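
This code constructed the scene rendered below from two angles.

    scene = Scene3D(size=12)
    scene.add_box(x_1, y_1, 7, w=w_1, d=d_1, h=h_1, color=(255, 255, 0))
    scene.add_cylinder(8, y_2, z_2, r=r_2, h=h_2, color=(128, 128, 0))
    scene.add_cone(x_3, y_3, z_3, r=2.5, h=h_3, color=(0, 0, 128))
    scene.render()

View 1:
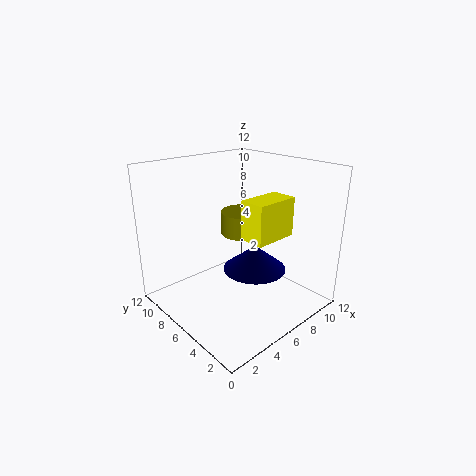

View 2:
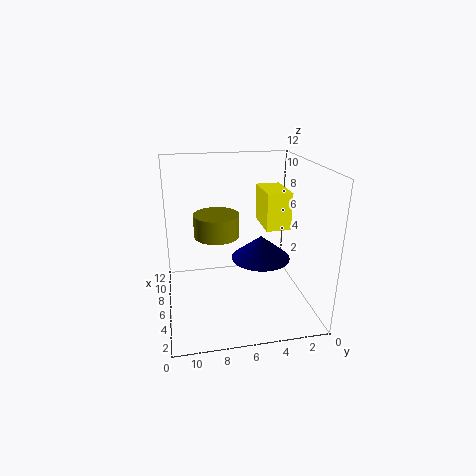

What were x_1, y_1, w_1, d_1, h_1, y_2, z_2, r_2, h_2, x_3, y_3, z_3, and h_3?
x_1 = 4.5
y_1 = 2
w_1 = 3.5
d_1 = 2
h_1 = 3
y_2 = 7.5
z_2 = 5.5
r_2 = 2
h_2 = 2
x_3 = 6
y_3 = 4
z_3 = 4
h_3 = 2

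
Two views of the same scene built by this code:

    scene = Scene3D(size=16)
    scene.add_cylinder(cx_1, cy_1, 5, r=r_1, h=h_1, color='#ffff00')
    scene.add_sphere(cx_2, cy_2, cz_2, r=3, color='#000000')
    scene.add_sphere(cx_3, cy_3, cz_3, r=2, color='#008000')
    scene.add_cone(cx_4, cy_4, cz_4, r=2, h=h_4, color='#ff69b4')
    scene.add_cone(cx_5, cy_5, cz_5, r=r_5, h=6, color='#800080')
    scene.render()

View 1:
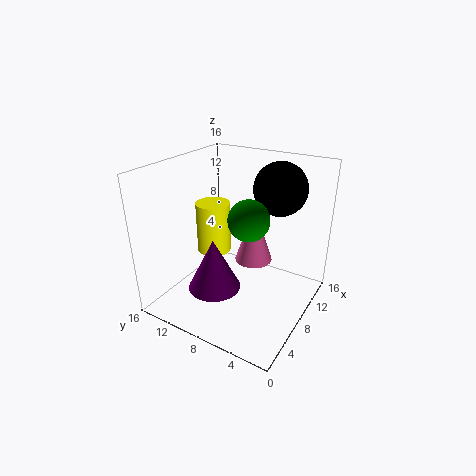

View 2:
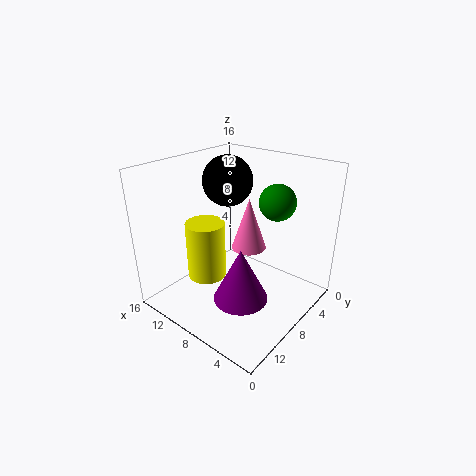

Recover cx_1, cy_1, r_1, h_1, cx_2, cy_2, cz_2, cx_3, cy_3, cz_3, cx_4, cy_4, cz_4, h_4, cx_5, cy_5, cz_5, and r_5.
cx_1 = 9, cy_1 = 12, r_1 = 2, h_1 = 6, cx_2 = 12, cy_2 = 5, cz_2 = 13, cx_3 = 5, cy_3 = 5, cz_3 = 12, cx_4 = 8, cy_4 = 6, cz_4 = 6, h_4 = 6, cx_5 = 6, cy_5 = 10, cz_5 = 2, r_5 = 3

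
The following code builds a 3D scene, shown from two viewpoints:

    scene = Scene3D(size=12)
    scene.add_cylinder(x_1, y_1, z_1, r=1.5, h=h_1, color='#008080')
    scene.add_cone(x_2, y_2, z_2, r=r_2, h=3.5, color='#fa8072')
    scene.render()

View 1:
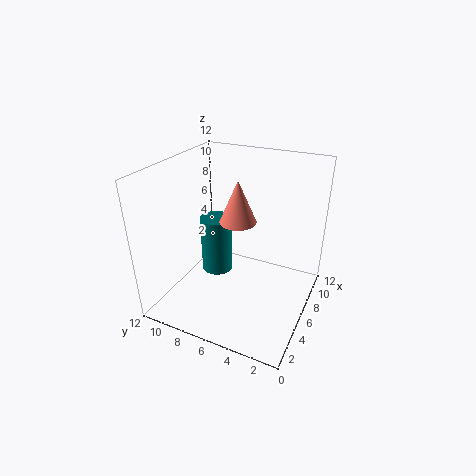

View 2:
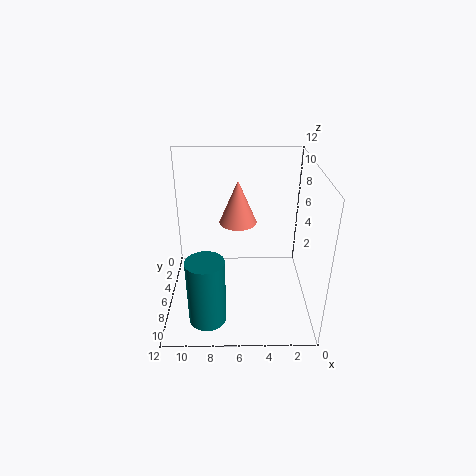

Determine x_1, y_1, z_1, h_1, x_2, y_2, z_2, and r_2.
x_1 = 8.5
y_1 = 9.5
z_1 = 0.5
h_1 = 5.5
x_2 = 6
y_2 = 6
z_2 = 7.5
r_2 = 1.5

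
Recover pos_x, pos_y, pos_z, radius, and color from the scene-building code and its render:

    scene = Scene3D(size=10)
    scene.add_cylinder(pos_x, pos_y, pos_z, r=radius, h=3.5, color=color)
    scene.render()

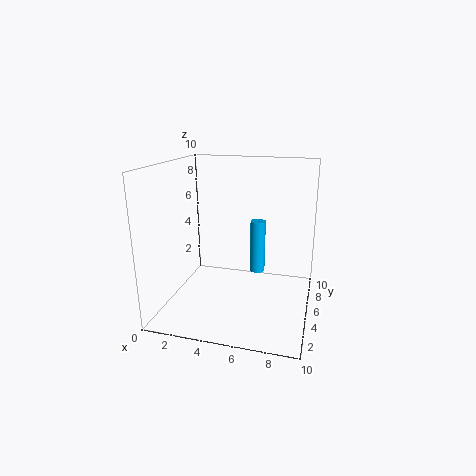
pos_x = 6.5
pos_y = 4.5
pos_z = 3
radius = 0.5
color = 'deepskyblue'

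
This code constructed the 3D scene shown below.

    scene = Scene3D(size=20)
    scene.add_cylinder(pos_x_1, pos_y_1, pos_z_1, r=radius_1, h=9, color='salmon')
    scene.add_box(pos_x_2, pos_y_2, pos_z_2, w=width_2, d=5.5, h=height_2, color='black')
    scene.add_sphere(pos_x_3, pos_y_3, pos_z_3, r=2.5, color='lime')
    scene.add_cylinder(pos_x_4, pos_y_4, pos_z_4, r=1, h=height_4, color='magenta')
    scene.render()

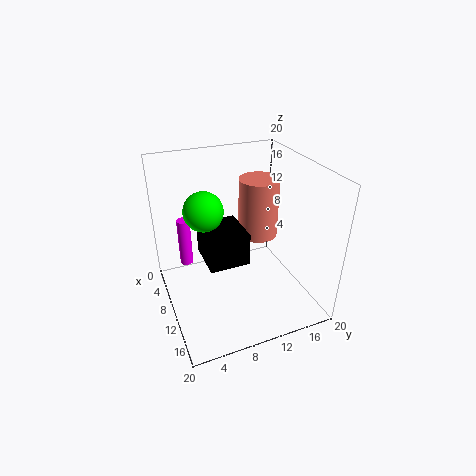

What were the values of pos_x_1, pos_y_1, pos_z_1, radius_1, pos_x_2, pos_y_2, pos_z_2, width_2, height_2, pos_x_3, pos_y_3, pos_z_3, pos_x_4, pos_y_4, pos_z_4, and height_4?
pos_x_1 = 6, pos_y_1 = 15, pos_z_1 = 7.5, radius_1 = 3, pos_x_2 = 7, pos_y_2 = 5, pos_z_2 = 7.5, width_2 = 6, height_2 = 4.5, pos_x_3 = 11, pos_y_3 = 5, pos_z_3 = 15.5, pos_x_4 = 3, pos_y_4 = 4, pos_z_4 = 3, height_4 = 7.5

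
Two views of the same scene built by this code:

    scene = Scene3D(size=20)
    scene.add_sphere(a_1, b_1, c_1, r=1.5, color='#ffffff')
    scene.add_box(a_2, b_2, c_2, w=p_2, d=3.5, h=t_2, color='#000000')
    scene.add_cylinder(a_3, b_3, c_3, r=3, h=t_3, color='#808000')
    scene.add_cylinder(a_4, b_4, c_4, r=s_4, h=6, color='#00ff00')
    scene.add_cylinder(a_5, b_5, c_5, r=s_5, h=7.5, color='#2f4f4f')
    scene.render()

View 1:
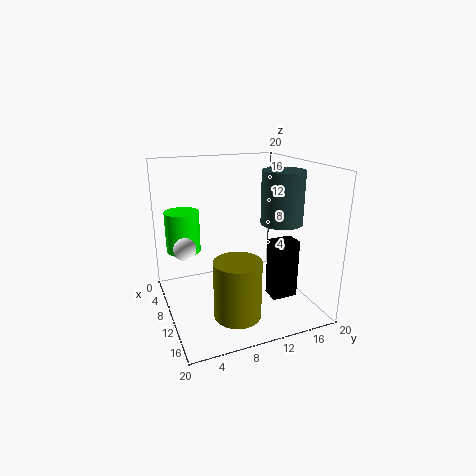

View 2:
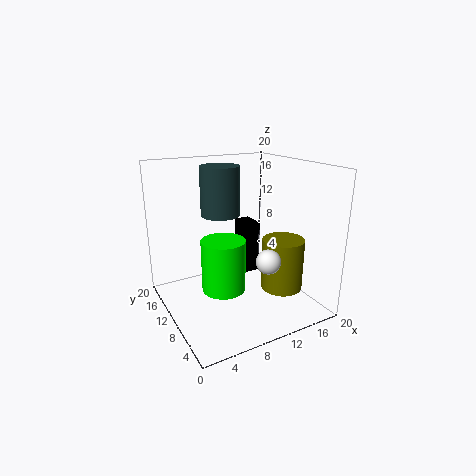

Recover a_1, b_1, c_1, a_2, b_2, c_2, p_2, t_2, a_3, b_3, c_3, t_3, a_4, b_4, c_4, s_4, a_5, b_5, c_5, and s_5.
a_1 = 10, b_1 = 2.5, c_1 = 9.5, a_2 = 13, b_2 = 13, c_2 = 2.5, p_2 = 2.5, t_2 = 8, a_3 = 16, b_3 = 7.5, c_3 = 2, t_3 = 7.5, a_4 = 4.5, b_4 = 3.5, c_4 = 7, s_4 = 2.5, a_5 = 10.5, b_5 = 16.5, c_5 = 11.5, s_5 = 3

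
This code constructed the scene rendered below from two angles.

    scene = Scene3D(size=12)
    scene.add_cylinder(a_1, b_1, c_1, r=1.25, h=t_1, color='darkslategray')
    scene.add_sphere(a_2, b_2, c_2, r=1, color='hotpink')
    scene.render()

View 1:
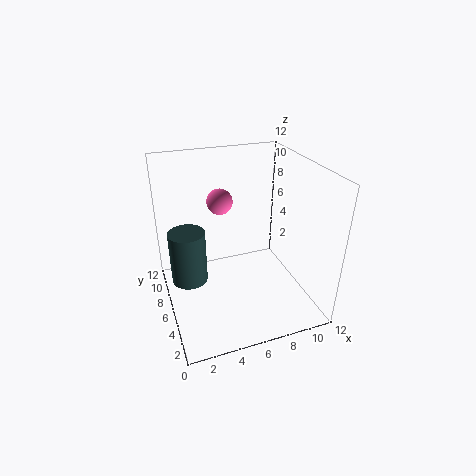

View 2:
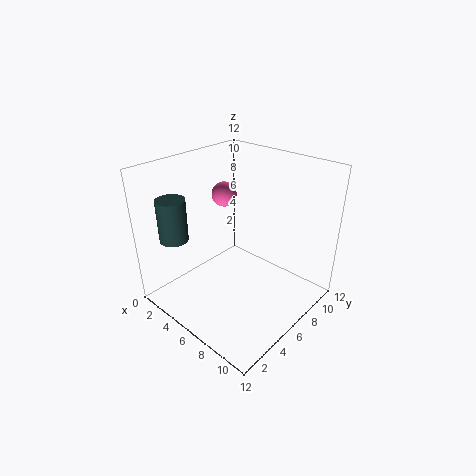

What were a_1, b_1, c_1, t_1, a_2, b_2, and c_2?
a_1 = 1.25
b_1 = 3
c_1 = 5.25
t_1 = 3.75
a_2 = 4.5
b_2 = 6
c_2 = 9.5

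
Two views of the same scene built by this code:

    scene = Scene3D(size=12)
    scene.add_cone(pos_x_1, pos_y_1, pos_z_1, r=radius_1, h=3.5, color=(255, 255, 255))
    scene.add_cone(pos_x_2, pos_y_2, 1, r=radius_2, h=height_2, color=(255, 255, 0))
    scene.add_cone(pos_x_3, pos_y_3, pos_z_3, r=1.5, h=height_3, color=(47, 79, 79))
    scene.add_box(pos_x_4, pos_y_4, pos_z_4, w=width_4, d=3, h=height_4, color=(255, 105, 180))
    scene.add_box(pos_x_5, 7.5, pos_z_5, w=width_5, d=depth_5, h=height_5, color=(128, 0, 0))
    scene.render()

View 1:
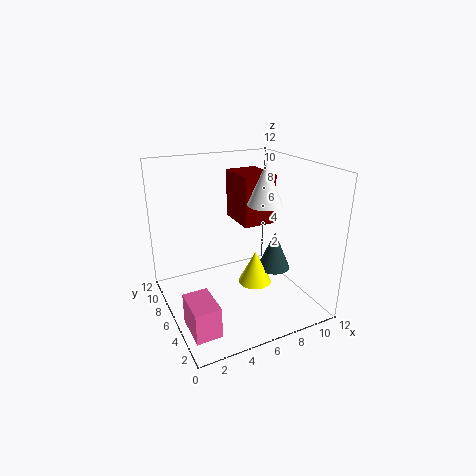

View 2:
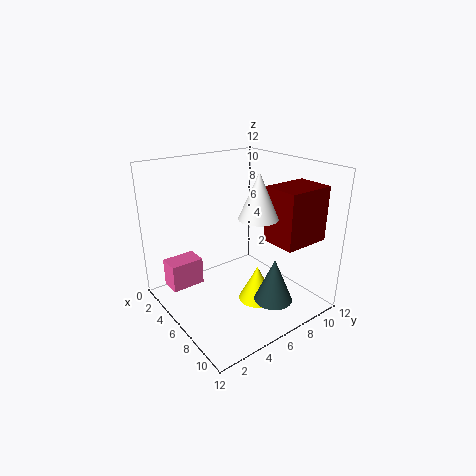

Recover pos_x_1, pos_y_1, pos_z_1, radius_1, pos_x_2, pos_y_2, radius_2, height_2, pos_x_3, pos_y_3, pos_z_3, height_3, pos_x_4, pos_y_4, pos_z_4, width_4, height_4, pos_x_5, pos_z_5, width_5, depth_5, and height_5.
pos_x_1 = 8.5, pos_y_1 = 6, pos_z_1 = 8.5, radius_1 = 1.5, pos_x_2 = 8, pos_y_2 = 6.5, radius_2 = 1.5, height_2 = 3, pos_x_3 = 10, pos_y_3 = 6.5, pos_z_3 = 2, height_3 = 3.5, pos_x_4 = 0.5, pos_y_4 = 1.5, pos_z_4 = 0.5, width_4 = 2, height_4 = 2.5, pos_x_5 = 7.5, pos_z_5 = 6, width_5 = 3, depth_5 = 4, height_5 = 4.5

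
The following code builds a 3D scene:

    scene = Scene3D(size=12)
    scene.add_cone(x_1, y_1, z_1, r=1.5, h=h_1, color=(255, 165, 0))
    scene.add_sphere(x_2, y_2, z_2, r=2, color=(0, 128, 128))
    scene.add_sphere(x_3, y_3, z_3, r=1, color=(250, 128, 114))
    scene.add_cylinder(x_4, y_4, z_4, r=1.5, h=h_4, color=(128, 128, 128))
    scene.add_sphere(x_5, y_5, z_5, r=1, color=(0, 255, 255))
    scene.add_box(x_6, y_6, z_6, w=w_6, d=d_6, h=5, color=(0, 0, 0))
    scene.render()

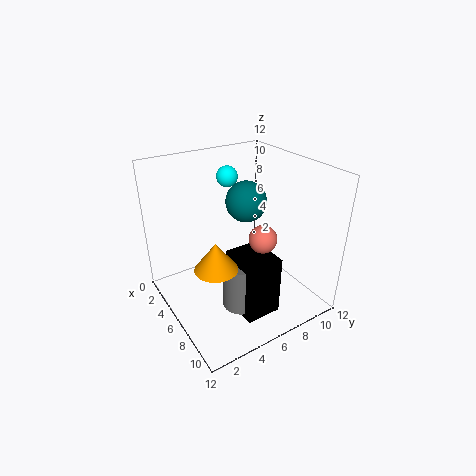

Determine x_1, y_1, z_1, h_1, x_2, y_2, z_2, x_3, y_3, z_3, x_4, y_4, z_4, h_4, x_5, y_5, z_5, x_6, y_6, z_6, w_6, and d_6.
x_1 = 9.5
y_1 = 2
z_1 = 6.5
h_1 = 2
x_2 = 2
y_2 = 9.5
z_2 = 7
x_3 = 10
y_3 = 5.5
z_3 = 8
x_4 = 8
y_4 = 5
z_4 = 1
h_4 = 4
x_5 = 1
y_5 = 8
z_5 = 9.5
x_6 = 6.5
y_6 = 4.5
z_6 = 0.5
w_6 = 3.5
d_6 = 3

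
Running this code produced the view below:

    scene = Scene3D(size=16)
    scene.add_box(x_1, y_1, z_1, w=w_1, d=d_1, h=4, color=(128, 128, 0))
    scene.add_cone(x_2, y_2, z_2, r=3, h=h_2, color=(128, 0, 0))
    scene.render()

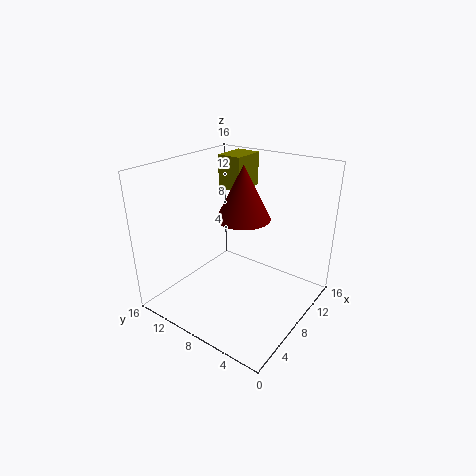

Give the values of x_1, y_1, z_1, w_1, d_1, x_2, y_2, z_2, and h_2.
x_1 = 11, y_1 = 10, z_1 = 12, w_1 = 4, d_1 = 3, x_2 = 9, y_2 = 8, z_2 = 10, h_2 = 6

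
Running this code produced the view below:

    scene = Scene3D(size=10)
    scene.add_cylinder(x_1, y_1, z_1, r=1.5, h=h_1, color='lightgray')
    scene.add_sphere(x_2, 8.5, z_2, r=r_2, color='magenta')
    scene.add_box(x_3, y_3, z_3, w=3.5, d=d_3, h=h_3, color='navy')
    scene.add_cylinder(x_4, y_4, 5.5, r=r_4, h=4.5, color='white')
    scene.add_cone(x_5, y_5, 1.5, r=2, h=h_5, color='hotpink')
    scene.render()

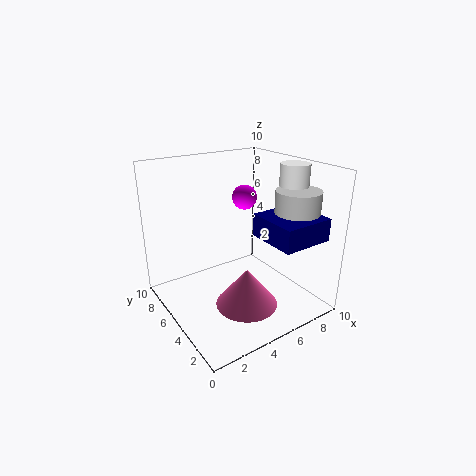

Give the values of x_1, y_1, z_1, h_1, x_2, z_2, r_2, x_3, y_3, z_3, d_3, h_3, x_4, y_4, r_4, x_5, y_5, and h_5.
x_1 = 8; y_1 = 2.5; z_1 = 6.5; h_1 = 2; x_2 = 8; z_2 = 6.5; r_2 = 1; x_3 = 5.5; y_3 = 0.5; z_3 = 5.5; d_3 = 3.5; h_3 = 1.5; x_4 = 8.5; y_4 = 3.5; r_4 = 1; x_5 = 4; y_5 = 2.5; h_5 = 2.5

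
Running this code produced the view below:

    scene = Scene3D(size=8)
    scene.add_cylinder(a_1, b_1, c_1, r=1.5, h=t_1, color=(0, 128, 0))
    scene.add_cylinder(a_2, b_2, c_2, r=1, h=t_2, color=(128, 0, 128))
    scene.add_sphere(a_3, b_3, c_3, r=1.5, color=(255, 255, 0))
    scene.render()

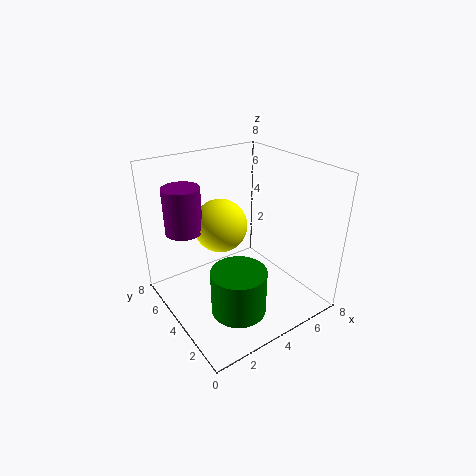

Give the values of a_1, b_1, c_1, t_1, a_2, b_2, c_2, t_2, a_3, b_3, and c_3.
a_1 = 3
b_1 = 2.5
c_1 = 0.5
t_1 = 2.5
a_2 = 1.5
b_2 = 5.5
c_2 = 4.5
t_2 = 2.5
a_3 = 3.5
b_3 = 5
c_3 = 4.5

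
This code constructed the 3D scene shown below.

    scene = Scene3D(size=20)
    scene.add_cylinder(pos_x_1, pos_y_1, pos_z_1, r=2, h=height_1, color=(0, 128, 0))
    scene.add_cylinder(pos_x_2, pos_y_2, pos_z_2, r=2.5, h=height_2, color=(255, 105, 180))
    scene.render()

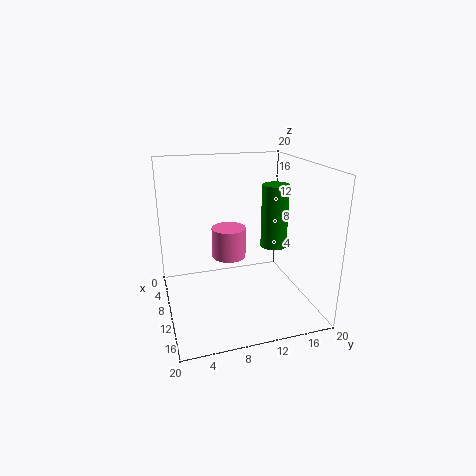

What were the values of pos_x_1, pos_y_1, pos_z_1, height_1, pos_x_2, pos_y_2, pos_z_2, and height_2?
pos_x_1 = 7.5; pos_y_1 = 16.5; pos_z_1 = 7; height_1 = 9.5; pos_x_2 = 7; pos_y_2 = 9.5; pos_z_2 = 6; height_2 = 4.5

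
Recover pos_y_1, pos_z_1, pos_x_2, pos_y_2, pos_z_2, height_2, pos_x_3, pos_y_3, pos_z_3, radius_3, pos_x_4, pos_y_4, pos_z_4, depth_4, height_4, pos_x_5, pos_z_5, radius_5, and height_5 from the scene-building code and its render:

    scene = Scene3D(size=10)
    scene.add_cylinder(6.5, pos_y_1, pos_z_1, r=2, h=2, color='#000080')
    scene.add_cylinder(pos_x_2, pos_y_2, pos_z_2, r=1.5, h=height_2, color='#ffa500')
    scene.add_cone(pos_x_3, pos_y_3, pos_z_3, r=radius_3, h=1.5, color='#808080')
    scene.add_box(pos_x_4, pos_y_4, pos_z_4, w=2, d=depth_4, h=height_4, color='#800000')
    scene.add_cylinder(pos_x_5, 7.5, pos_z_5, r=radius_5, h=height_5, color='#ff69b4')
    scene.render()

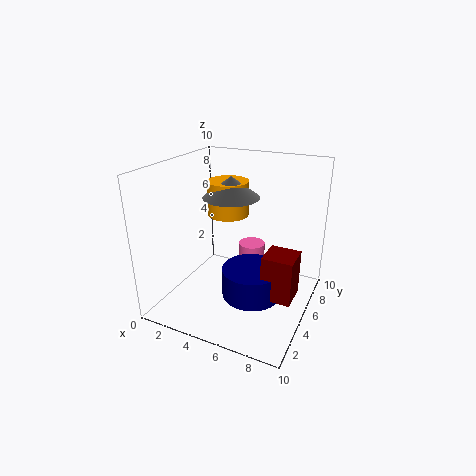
pos_y_1 = 4
pos_z_1 = 1.5
pos_x_2 = 3.5
pos_y_2 = 6.5
pos_z_2 = 6
height_2 = 2.5
pos_x_3 = 4
pos_y_3 = 6
pos_z_3 = 7.5
radius_3 = 2
pos_x_4 = 7.5
pos_y_4 = 3
pos_z_4 = 2
depth_4 = 2
height_4 = 3
pos_x_5 = 5
pos_z_5 = 1
radius_5 = 1
height_5 = 2.5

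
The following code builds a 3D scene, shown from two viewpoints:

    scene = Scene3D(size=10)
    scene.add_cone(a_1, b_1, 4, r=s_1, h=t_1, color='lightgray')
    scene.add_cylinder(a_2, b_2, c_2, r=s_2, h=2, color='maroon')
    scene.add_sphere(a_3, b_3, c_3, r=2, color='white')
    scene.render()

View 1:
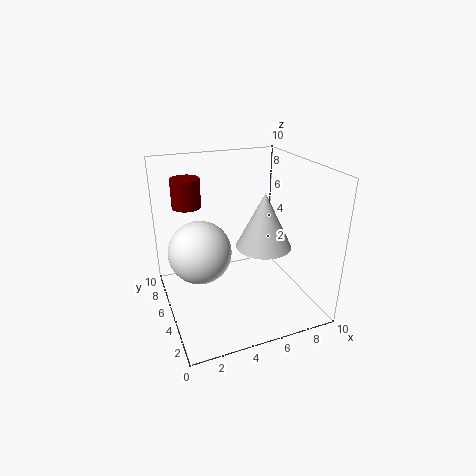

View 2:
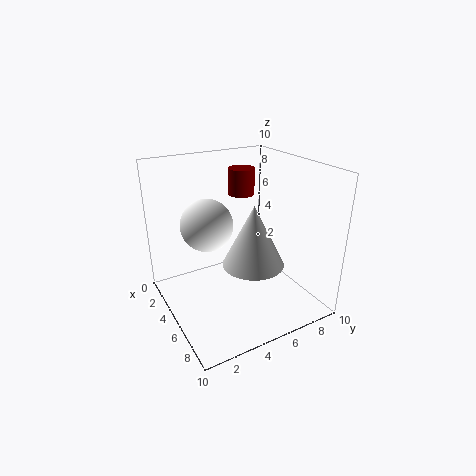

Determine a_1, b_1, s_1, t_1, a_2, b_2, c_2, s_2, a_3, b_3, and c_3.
a_1 = 7
b_1 = 5
s_1 = 2
t_1 = 4
a_2 = 2
b_2 = 7
c_2 = 7
s_2 = 1
a_3 = 2
b_3 = 4
c_3 = 5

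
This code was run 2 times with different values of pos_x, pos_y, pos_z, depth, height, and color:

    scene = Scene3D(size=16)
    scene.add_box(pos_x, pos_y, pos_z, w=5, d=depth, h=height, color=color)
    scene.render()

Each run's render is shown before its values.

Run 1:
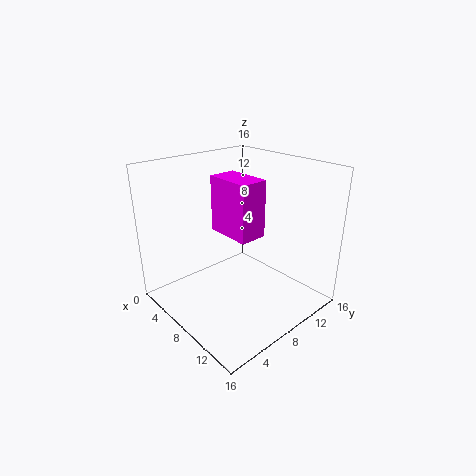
pos_x = 6
pos_y = 6
pos_z = 9
depth = 3
height = 6
color = 'magenta'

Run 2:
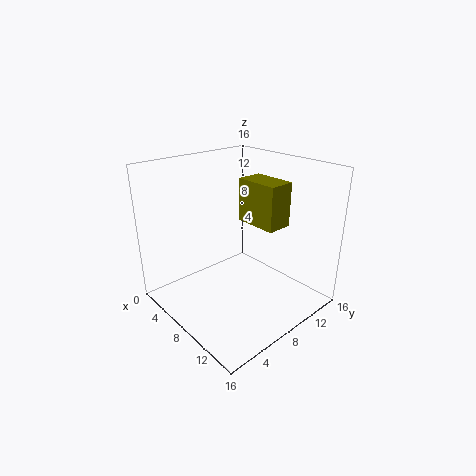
pos_x = 6
pos_y = 10
pos_z = 9
depth = 3
height = 5
color = 'olive'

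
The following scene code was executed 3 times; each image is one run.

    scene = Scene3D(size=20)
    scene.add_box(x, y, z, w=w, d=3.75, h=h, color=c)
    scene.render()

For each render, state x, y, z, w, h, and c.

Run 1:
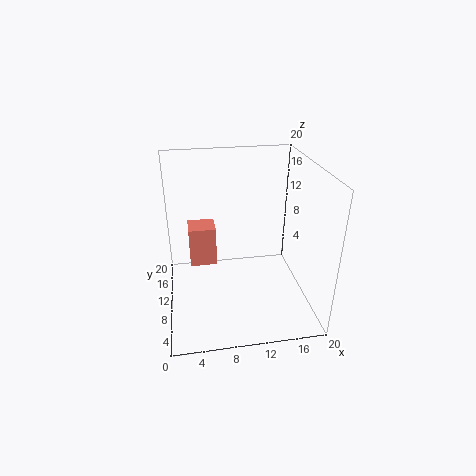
x = 3.25
y = 13
z = 4
w = 4
h = 6
c = 'salmon'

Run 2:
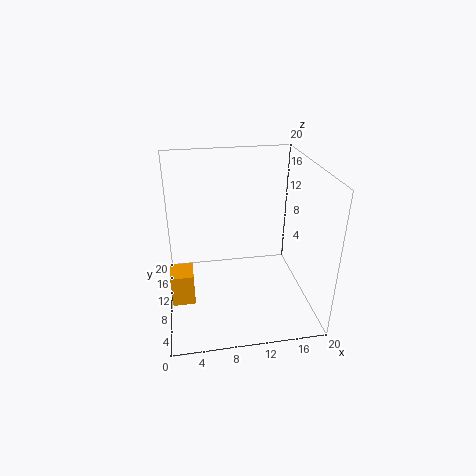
x = 0.25
y = 8.75
z = 0.25
w = 3.25
h = 4.75
c = 'orange'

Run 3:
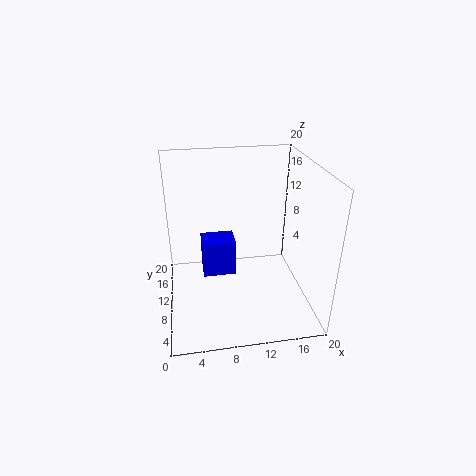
x = 5
y = 10
z = 4
w = 4.75
h = 5.25
c = 'blue'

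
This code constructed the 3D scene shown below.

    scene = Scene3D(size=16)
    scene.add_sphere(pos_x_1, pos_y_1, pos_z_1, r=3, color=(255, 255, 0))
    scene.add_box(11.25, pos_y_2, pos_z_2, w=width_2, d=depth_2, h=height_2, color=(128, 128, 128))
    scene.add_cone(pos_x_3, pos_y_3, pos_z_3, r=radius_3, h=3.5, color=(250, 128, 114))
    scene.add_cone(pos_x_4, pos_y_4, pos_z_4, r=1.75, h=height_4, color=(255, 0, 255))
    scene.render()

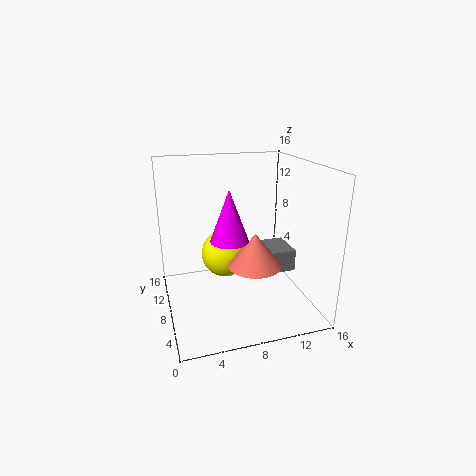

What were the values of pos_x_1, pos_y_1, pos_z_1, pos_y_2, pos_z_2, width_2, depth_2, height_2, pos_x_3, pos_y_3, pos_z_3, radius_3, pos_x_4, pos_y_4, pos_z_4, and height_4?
pos_x_1 = 7.75
pos_y_1 = 12.75
pos_z_1 = 4
pos_y_2 = 9.25
pos_z_2 = 2
width_2 = 4.75
depth_2 = 4.5
height_2 = 2.75
pos_x_3 = 8.75
pos_y_3 = 4.5
pos_z_3 = 6.25
radius_3 = 2.75
pos_x_4 = 5.5
pos_y_4 = 2.5
pos_z_4 = 10.25
height_4 = 4.75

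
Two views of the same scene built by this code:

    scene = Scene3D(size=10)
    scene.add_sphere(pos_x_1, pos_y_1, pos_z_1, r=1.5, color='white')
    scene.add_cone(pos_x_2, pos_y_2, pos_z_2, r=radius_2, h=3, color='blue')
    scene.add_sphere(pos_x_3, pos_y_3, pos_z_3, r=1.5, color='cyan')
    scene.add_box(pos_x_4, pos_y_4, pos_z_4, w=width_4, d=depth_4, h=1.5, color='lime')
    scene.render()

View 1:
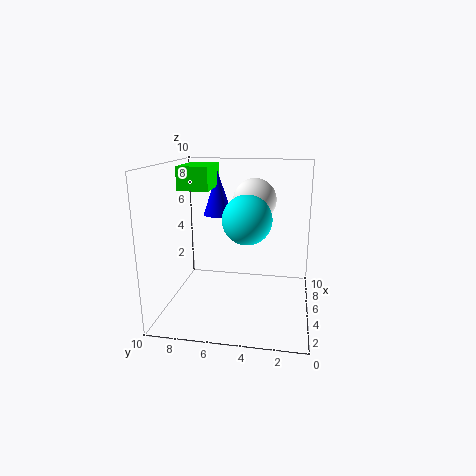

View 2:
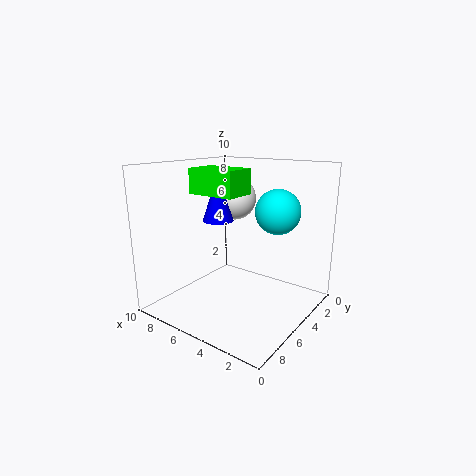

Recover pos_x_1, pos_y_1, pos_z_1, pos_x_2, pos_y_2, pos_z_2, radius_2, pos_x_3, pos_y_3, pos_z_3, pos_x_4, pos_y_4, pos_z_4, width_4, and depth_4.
pos_x_1 = 6, pos_y_1 = 4, pos_z_1 = 7.5, pos_x_2 = 5.5, pos_y_2 = 6.5, pos_z_2 = 6.5, radius_2 = 1, pos_x_3 = 2.5, pos_y_3 = 4, pos_z_3 = 7, pos_x_4 = 3, pos_y_4 = 6.5, pos_z_4 = 8.5, width_4 = 3, depth_4 = 2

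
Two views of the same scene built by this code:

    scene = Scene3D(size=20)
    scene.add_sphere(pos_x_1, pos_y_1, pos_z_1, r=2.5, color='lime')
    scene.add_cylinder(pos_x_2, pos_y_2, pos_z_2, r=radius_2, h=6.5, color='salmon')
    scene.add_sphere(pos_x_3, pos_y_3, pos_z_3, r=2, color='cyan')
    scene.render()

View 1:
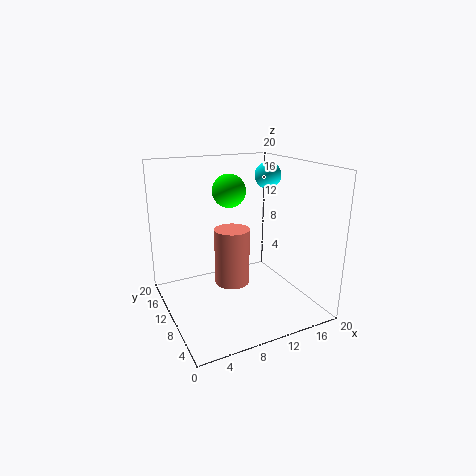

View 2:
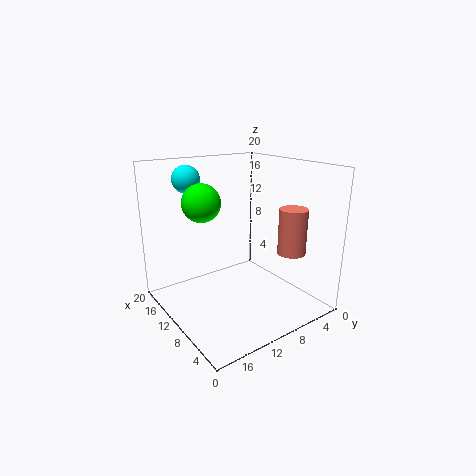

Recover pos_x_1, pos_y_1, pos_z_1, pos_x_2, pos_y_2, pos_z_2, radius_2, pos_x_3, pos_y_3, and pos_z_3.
pos_x_1 = 11
pos_y_1 = 15
pos_z_1 = 15.5
pos_x_2 = 6
pos_y_2 = 3.5
pos_z_2 = 7.5
radius_2 = 2
pos_x_3 = 17
pos_y_3 = 14
pos_z_3 = 17.5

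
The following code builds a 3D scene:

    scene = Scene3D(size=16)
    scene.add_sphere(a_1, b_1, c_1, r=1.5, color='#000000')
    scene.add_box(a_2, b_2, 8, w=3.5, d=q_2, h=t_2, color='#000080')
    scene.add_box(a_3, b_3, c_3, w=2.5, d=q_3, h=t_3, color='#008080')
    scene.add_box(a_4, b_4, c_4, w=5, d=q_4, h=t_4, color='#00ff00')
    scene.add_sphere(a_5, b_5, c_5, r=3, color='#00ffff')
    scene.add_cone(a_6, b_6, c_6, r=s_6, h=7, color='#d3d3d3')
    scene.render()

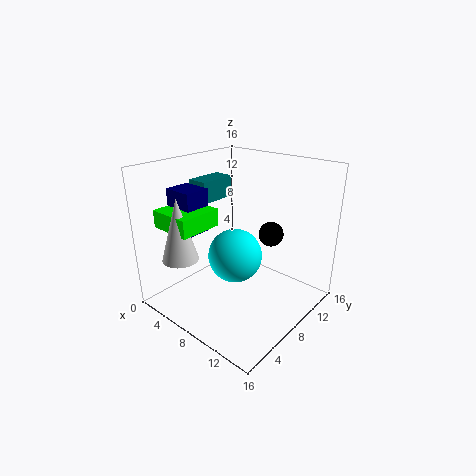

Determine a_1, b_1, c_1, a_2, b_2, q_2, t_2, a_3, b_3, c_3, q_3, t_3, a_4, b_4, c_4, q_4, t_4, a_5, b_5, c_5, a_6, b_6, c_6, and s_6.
a_1 = 9, b_1 = 13, c_1 = 7, a_2 = 0.5, b_2 = 4.5, q_2 = 3, t_2 = 5, a_3 = 1, b_3 = 7.5, c_3 = 11, q_3 = 4.5, t_3 = 2.5, a_4 = 0.5, b_4 = 2.5, c_4 = 9, q_4 = 5, t_4 = 2, a_5 = 8, b_5 = 7.5, c_5 = 6, a_6 = 4, b_6 = 3, c_6 = 6, s_6 = 2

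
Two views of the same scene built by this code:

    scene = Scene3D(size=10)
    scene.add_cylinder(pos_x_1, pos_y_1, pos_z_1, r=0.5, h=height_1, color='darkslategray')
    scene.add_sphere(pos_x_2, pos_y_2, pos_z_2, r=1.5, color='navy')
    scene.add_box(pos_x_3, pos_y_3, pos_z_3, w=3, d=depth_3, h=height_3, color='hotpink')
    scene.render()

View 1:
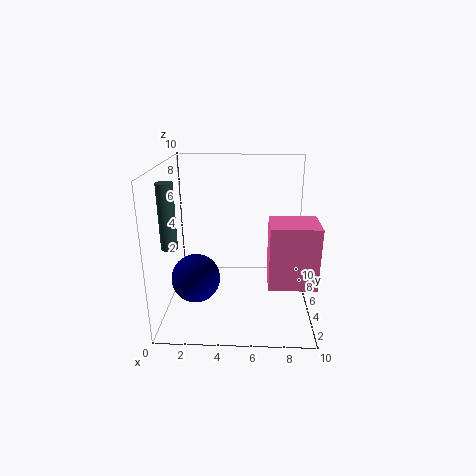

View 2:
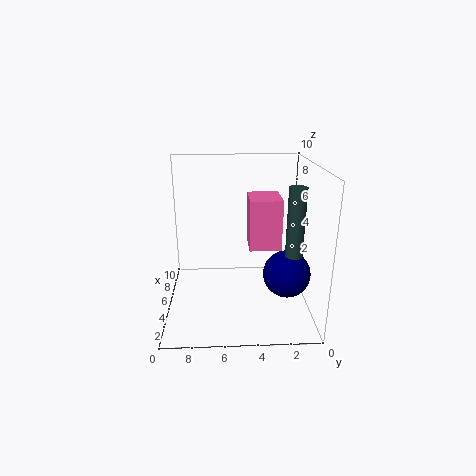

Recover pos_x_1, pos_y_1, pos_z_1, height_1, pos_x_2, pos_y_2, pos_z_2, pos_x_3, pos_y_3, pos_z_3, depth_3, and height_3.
pos_x_1 = 1, pos_y_1 = 2, pos_z_1 = 5.5, height_1 = 4, pos_x_2 = 2.5, pos_y_2 = 2, pos_z_2 = 3.5, pos_x_3 = 7, pos_y_3 = 1.5, pos_z_3 = 3, depth_3 = 2.5, height_3 = 4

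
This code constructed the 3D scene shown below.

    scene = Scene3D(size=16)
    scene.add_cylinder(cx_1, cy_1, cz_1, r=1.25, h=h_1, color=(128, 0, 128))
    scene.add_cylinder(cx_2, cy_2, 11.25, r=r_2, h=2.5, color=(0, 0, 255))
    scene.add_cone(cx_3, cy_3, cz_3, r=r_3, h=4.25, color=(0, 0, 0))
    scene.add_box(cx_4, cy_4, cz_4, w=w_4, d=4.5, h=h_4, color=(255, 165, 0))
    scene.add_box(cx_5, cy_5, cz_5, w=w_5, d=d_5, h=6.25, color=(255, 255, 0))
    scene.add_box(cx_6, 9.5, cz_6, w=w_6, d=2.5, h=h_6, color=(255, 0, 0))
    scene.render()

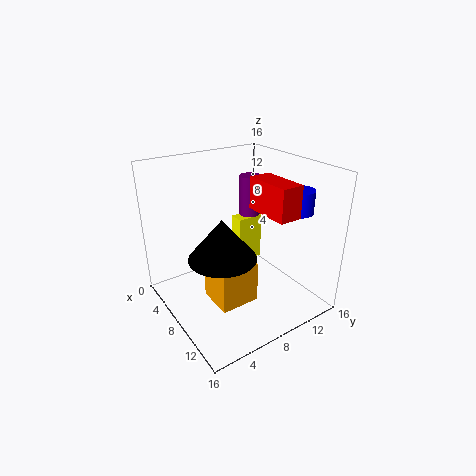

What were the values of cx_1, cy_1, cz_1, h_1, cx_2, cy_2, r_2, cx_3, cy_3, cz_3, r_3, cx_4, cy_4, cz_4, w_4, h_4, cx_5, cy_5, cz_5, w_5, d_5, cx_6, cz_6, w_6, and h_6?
cx_1 = 5
cy_1 = 11.75
cz_1 = 9
h_1 = 4.75
cx_2 = 12
cy_2 = 13
r_2 = 1.5
cx_3 = 10
cy_3 = 4.75
cz_3 = 7.5
r_3 = 3.5
cx_4 = 6.25
cy_4 = 4.5
cz_4 = 0.75
w_4 = 4.25
h_4 = 4.75
cx_5 = 1
cy_5 = 11.75
cz_5 = 1
w_5 = 2
d_5 = 3.5
cx_6 = 8
cz_6 = 11.25
w_6 = 5.25
h_6 = 3.5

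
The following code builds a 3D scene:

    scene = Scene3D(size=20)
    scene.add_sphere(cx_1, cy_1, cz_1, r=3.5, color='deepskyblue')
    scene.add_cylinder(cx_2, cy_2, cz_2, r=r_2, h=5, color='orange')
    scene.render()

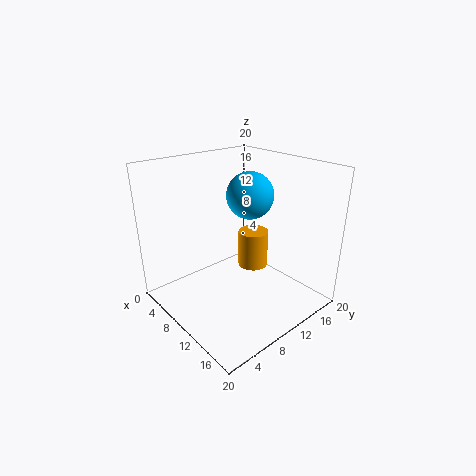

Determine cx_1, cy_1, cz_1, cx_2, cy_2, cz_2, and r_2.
cx_1 = 7.5; cy_1 = 14.5; cz_1 = 14.5; cx_2 = 12; cy_2 = 11; cz_2 = 6.5; r_2 = 2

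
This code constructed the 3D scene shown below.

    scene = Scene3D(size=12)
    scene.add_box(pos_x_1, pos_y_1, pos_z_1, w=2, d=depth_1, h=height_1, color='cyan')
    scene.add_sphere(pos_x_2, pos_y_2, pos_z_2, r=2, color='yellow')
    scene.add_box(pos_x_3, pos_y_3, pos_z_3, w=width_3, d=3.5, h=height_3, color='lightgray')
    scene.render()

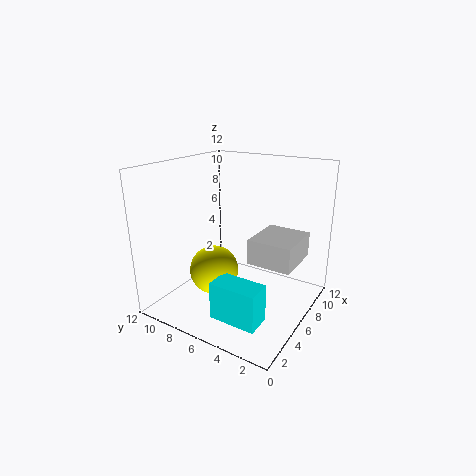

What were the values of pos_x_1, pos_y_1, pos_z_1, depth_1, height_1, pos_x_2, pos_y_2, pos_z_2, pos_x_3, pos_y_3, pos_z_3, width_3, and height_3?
pos_x_1 = 1.5
pos_y_1 = 2
pos_z_1 = 1
depth_1 = 3.75
height_1 = 3
pos_x_2 = 4.25
pos_y_2 = 7.25
pos_z_2 = 3.5
pos_x_3 = 4.5
pos_y_3 = 0.75
pos_z_3 = 4.75
width_3 = 4
height_3 = 2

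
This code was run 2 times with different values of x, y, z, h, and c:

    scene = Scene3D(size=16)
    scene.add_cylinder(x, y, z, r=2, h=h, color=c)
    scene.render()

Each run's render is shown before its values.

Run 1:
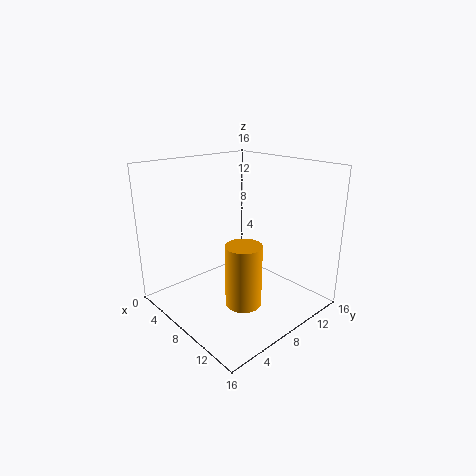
x = 10
y = 7
z = 1
h = 7
c = 'orange'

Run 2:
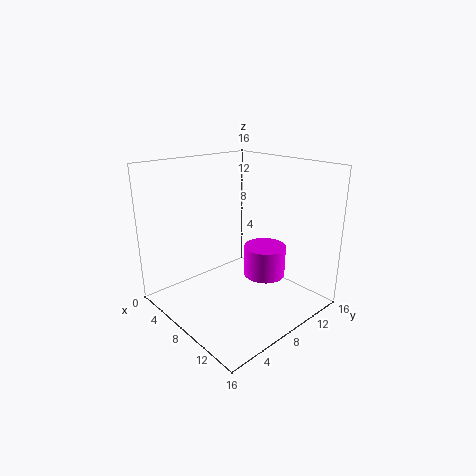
x = 13
y = 7
z = 6
h = 3
c = 'magenta'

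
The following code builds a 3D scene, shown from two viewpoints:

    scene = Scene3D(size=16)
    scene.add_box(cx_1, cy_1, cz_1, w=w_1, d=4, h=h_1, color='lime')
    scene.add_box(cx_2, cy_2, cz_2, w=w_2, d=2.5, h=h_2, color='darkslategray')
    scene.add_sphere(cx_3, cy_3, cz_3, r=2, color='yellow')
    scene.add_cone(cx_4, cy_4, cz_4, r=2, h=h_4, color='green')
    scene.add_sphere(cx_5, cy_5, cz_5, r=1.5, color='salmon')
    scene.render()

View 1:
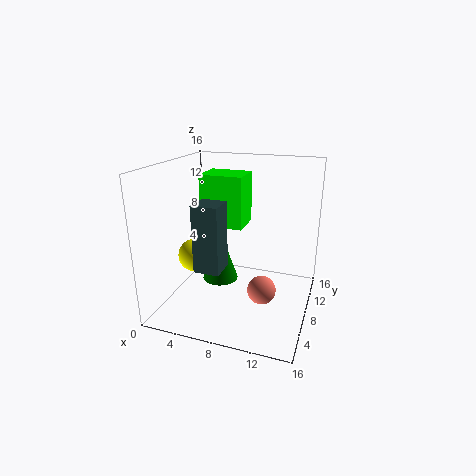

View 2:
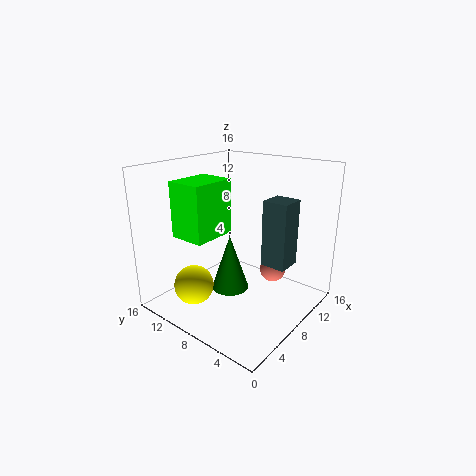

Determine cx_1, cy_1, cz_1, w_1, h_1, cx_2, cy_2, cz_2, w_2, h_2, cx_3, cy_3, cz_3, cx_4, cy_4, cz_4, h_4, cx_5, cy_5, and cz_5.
cx_1 = 3, cy_1 = 9, cz_1 = 8.5, w_1 = 5, h_1 = 6, cx_2 = 6, cy_2 = 1, cz_2 = 7, w_2 = 2.5, h_2 = 6.5, cx_3 = 2, cy_3 = 9, cz_3 = 4.5, cx_4 = 6, cy_4 = 7.5, cz_4 = 3, h_4 = 6, cx_5 = 11.5, cy_5 = 5.5, cz_5 = 3.5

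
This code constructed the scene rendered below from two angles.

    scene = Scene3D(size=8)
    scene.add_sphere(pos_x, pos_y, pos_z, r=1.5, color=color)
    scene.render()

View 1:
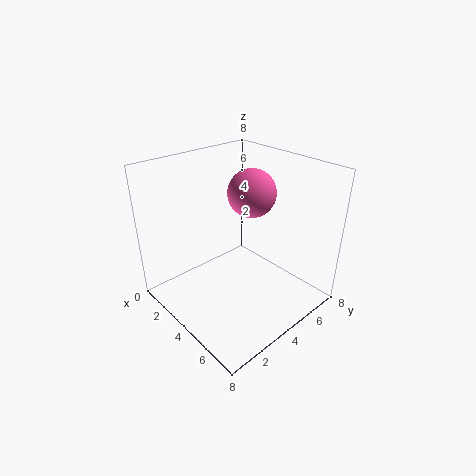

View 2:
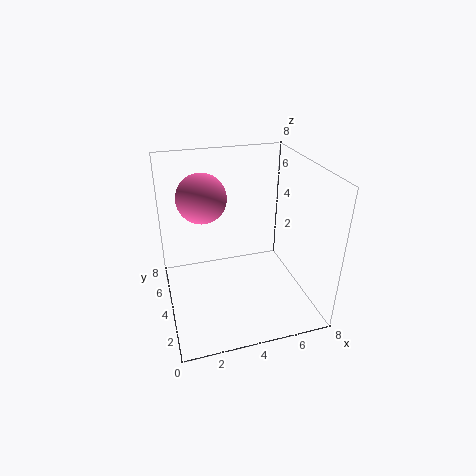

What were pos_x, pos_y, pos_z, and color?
pos_x = 2.5, pos_y = 6.5, pos_z = 5.5, color = 'hotpink'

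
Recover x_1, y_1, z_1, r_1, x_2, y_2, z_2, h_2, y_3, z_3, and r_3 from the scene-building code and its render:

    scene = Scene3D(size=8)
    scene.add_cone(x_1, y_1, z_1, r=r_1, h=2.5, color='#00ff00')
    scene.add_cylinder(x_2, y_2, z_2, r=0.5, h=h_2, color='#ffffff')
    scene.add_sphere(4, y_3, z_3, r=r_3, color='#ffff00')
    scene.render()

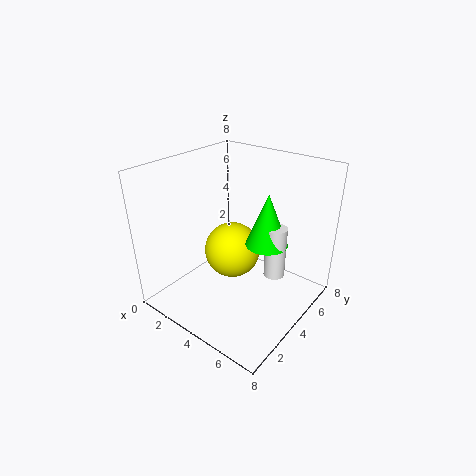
x_1 = 6.5
y_1 = 3
z_1 = 5
r_1 = 1
x_2 = 7
y_2 = 3
z_2 = 3.5
h_2 = 2.5
y_3 = 3.5
z_3 = 3.5
r_3 = 1.5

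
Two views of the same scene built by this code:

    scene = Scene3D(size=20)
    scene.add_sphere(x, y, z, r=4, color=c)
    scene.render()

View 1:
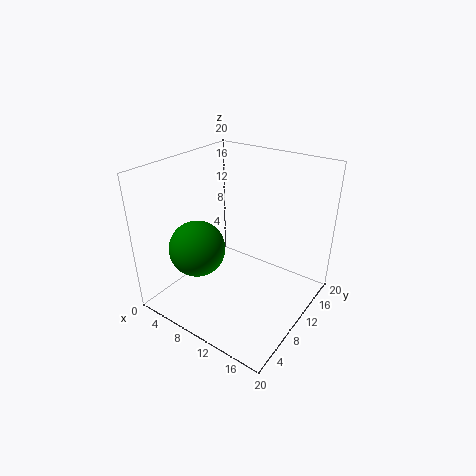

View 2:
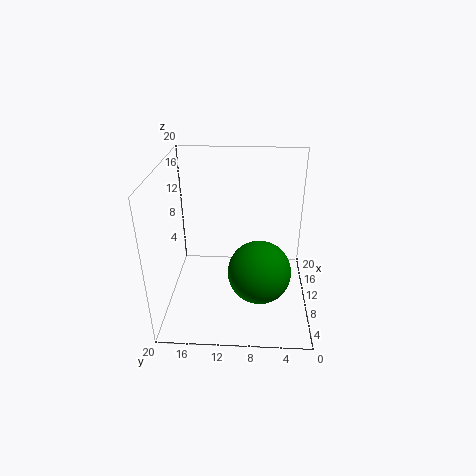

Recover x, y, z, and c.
x = 5, y = 7, z = 8, c = 'green'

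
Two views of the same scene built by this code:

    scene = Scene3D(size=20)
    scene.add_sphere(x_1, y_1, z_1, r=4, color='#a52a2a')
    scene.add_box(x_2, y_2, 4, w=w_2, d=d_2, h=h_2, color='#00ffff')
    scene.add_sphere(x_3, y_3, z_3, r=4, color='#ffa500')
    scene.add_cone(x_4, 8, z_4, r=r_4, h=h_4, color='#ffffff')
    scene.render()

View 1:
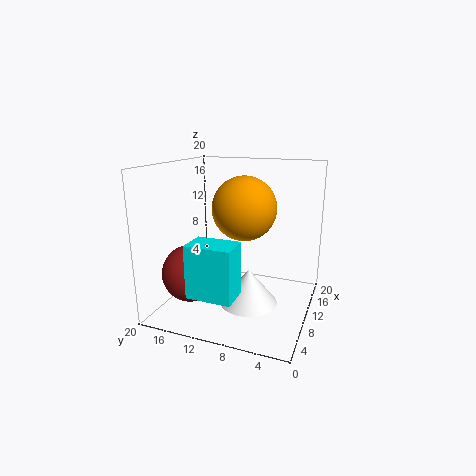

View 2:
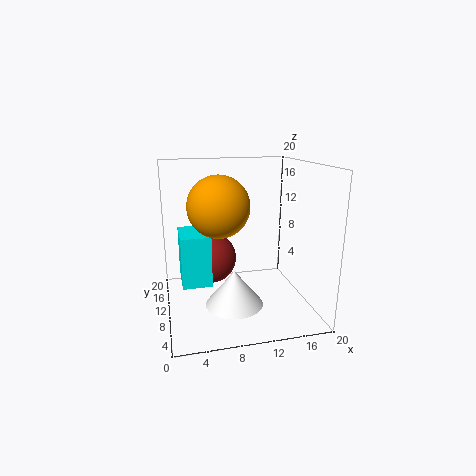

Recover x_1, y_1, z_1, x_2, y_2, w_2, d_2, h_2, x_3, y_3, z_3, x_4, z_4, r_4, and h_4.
x_1 = 7; y_1 = 16; z_1 = 5; x_2 = 2; y_2 = 8; w_2 = 4; d_2 = 6; h_2 = 7; x_3 = 7; y_3 = 8; z_3 = 15; x_4 = 9; z_4 = 1; r_4 = 4; h_4 = 5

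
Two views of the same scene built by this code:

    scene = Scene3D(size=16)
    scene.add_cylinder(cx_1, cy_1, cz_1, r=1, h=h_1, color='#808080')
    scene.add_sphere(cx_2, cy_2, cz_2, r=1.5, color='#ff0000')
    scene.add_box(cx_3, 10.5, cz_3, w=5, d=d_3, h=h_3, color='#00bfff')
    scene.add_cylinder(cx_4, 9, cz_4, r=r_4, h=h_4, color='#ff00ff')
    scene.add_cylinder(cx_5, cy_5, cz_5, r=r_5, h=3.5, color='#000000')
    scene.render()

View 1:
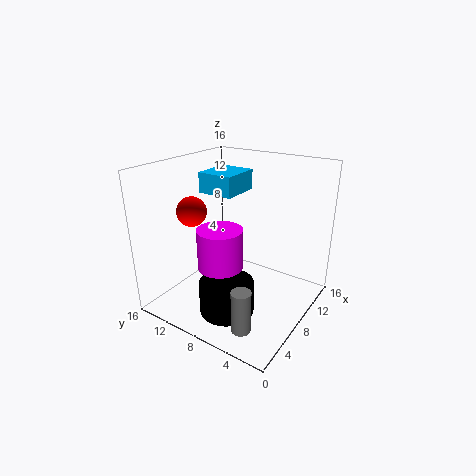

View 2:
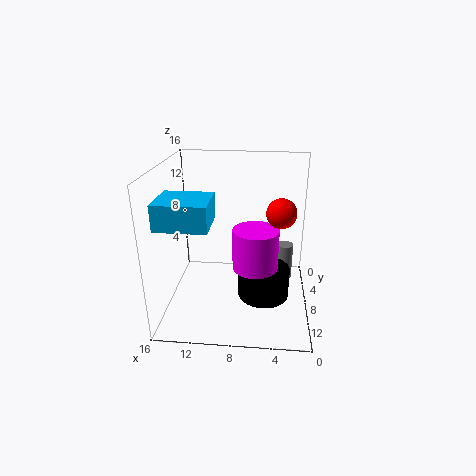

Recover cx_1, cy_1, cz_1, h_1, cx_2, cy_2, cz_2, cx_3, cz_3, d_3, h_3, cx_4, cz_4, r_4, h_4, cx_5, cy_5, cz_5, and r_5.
cx_1 = 2.5
cy_1 = 4
cz_1 = 1
h_1 = 4.5
cx_2 = 3.5
cy_2 = 10.5
cz_2 = 12
cx_3 = 10
cz_3 = 11.5
d_3 = 4.5
h_3 = 2.5
cx_4 = 6
cz_4 = 5
r_4 = 2.5
h_4 = 4.5
cx_5 = 5
cy_5 = 7.5
cz_5 = 0.5
r_5 = 3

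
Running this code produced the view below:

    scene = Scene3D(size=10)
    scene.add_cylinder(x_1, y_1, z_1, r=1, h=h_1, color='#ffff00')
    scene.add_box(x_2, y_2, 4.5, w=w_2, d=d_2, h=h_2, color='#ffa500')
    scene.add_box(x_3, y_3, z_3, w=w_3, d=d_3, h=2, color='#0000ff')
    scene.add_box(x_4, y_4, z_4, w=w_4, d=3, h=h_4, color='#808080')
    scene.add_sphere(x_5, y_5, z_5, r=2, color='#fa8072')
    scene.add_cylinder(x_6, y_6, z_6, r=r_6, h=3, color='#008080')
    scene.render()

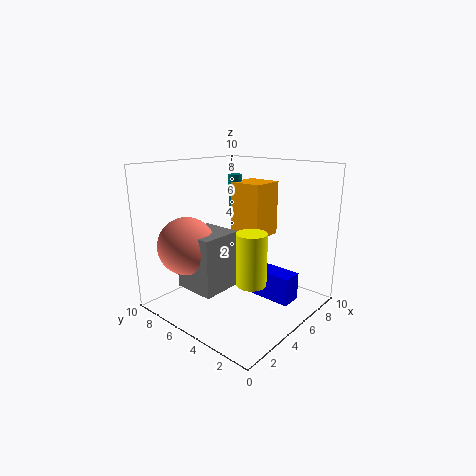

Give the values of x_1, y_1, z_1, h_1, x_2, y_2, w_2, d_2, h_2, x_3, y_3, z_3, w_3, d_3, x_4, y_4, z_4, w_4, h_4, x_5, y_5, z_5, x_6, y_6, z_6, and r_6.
x_1 = 4; y_1 = 3; z_1 = 2.5; h_1 = 3.5; x_2 = 6.5; y_2 = 4.5; w_2 = 2.5; d_2 = 2.5; h_2 = 4; x_3 = 6; y_3 = 1.5; z_3 = 0.5; w_3 = 1.5; d_3 = 3; x_4 = 2; y_4 = 5; z_4 = 1.5; w_4 = 3; h_4 = 4; x_5 = 2.5; y_5 = 7.5; z_5 = 4.5; x_6 = 7; y_6 = 7; z_6 = 6; r_6 = 0.5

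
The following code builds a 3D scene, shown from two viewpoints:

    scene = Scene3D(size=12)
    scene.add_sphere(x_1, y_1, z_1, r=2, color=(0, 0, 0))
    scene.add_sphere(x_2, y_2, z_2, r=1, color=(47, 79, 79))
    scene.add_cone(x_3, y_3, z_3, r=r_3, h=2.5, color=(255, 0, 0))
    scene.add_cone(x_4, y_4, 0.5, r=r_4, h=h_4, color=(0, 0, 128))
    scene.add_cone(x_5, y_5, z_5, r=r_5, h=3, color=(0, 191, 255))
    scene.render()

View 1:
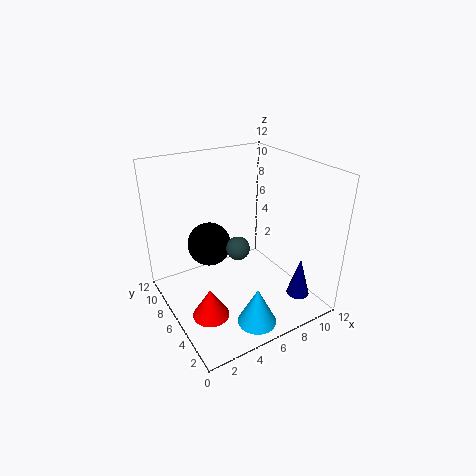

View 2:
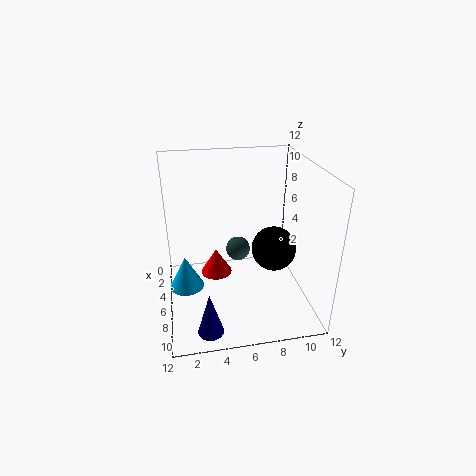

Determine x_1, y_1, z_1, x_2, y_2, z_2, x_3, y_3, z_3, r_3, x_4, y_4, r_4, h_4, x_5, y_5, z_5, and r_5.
x_1 = 5; y_1 = 9.5; z_1 = 4; x_2 = 6; y_2 = 6; z_2 = 5; x_3 = 2.5; y_3 = 4.5; z_3 = 0.5; r_3 = 1.5; x_4 = 10.5; y_4 = 3; r_4 = 1; h_4 = 3.5; x_5 = 5; y_5 = 1.5; z_5 = 1; r_5 = 1.5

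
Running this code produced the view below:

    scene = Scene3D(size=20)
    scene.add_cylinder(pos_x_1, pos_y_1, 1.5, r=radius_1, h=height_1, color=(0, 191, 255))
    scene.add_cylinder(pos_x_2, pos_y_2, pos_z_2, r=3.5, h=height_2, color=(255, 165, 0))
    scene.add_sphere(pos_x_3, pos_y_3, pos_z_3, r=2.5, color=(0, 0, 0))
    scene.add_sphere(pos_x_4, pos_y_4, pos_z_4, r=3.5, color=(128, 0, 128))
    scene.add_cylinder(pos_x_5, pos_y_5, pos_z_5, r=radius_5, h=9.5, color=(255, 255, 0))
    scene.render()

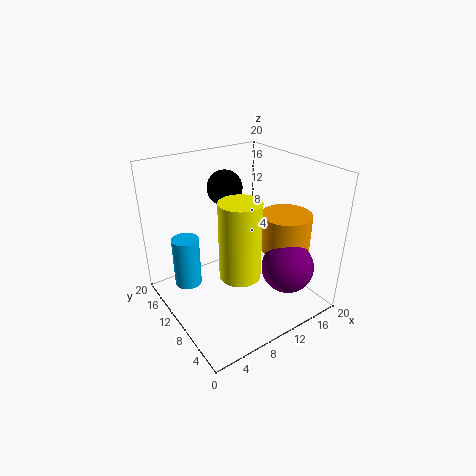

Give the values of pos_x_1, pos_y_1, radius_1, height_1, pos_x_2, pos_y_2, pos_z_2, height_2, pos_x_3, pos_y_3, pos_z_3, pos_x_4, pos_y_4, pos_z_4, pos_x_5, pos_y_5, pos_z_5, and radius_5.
pos_x_1 = 4.5
pos_y_1 = 15.5
radius_1 = 2
height_1 = 7.5
pos_x_2 = 15.5
pos_y_2 = 6.5
pos_z_2 = 8.5
height_2 = 5
pos_x_3 = 10.5
pos_y_3 = 14
pos_z_3 = 16
pos_x_4 = 14
pos_y_4 = 4
pos_z_4 = 7
pos_x_5 = 6.5
pos_y_5 = 4.5
pos_z_5 = 8.5
radius_5 = 2.5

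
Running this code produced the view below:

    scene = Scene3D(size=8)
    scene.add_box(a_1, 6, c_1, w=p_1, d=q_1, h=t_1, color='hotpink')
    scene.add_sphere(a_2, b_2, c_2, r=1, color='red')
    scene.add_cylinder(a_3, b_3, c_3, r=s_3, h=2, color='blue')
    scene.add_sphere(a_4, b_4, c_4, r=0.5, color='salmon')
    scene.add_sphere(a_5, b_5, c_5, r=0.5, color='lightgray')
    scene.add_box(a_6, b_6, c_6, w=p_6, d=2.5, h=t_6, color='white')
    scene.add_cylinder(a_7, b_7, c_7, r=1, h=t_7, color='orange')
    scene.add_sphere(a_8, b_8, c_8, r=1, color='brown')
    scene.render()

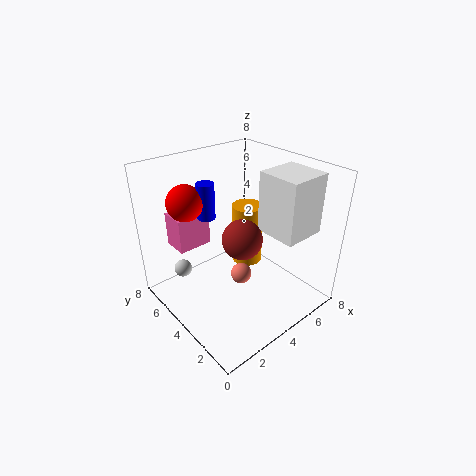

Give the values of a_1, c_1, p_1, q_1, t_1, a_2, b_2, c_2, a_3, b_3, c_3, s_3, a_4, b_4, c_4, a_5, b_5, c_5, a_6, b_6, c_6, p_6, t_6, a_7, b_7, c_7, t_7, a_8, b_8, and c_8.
a_1 = 1.5, c_1 = 3, p_1 = 2, q_1 = 1.5, t_1 = 2, a_2 = 2, b_2 = 6, c_2 = 6, a_3 = 3, b_3 = 5.5, c_3 = 5, s_3 = 0.5, a_4 = 2.5, b_4 = 2, c_4 = 3.5, a_5 = 1.5, b_5 = 6, c_5 = 2, a_6 = 5.5, b_6 = 1.5, c_6 = 4, p_6 = 2.5, t_6 = 3.5, a_7 = 6.5, b_7 = 6, c_7 = 0.5, t_7 = 4, a_8 = 3, b_8 = 2.5, c_8 = 5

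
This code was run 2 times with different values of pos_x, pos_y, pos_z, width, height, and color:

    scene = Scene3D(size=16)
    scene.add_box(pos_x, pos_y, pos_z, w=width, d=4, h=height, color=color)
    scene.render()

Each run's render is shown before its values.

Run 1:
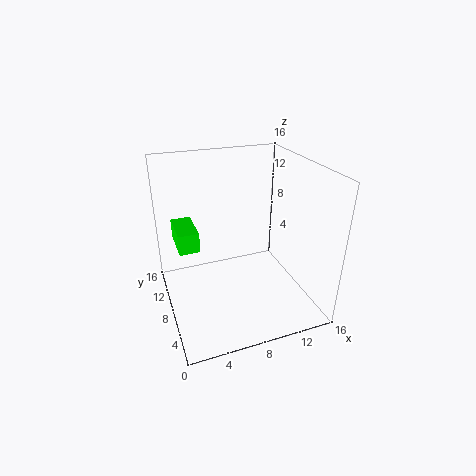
pos_x = 1, pos_y = 5, pos_z = 9, width = 2, height = 2, color = 'lime'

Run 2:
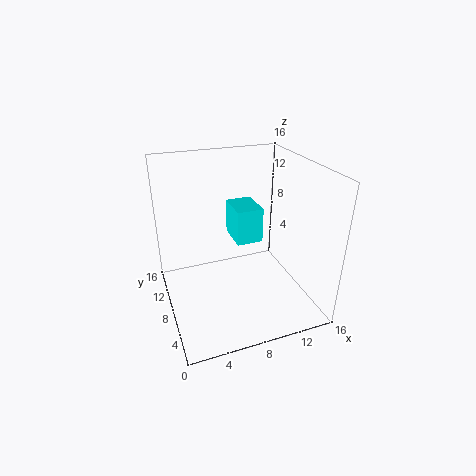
pos_x = 8, pos_y = 8, pos_z = 7, width = 3, height = 4, color = 'cyan'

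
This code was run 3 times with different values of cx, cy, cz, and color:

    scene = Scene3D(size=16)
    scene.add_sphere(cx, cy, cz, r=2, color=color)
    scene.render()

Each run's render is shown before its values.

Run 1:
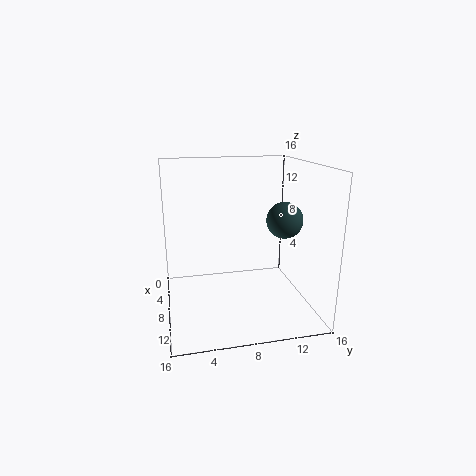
cx = 9; cy = 13; cz = 10; color = 'darkslategray'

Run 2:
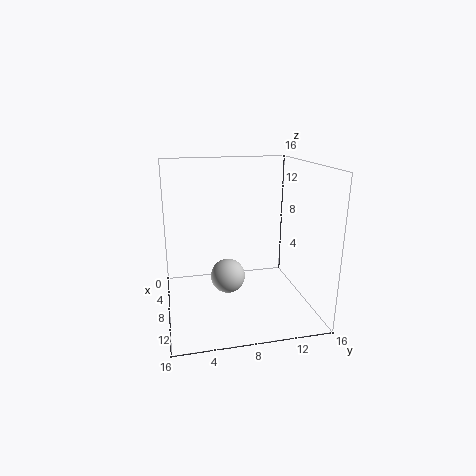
cx = 7; cy = 7; cz = 3; color = 'lightgray'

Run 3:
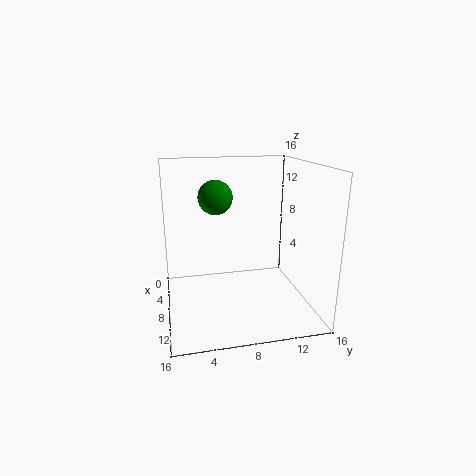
cx = 5; cy = 6; cz = 12; color = 'green'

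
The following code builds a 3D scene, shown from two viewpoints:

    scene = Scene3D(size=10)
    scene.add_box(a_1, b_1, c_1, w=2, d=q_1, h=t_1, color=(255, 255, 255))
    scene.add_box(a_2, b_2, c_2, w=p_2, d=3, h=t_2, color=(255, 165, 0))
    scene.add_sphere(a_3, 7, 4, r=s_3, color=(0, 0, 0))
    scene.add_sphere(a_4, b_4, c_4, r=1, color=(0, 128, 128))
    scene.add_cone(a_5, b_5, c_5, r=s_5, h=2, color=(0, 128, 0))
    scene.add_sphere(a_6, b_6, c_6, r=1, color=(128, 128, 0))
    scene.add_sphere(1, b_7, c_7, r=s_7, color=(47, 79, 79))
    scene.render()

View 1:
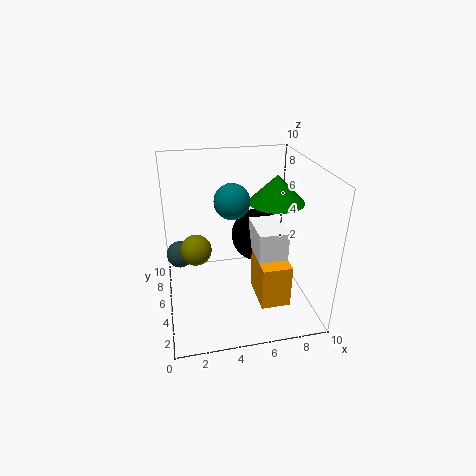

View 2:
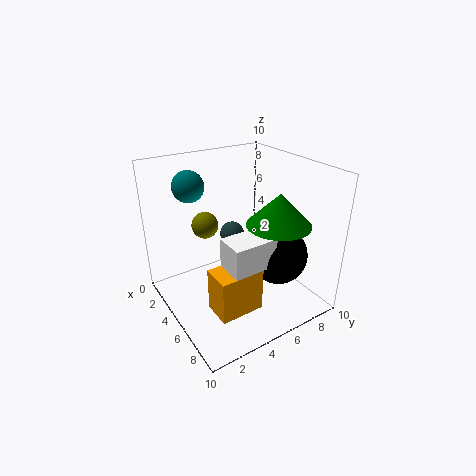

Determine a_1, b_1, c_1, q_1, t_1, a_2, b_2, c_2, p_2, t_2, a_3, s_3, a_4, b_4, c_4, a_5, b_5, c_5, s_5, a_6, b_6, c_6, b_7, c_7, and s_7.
a_1 = 6; b_1 = 3; c_1 = 4; q_1 = 3; t_1 = 2; a_2 = 6; b_2 = 2; c_2 = 1; p_2 = 2; t_2 = 3; a_3 = 7; s_3 = 2; a_4 = 4; b_4 = 2; c_4 = 9; a_5 = 8; b_5 = 6; c_5 = 7; s_5 = 2; a_6 = 2; b_6 = 4; c_6 = 5; b_7 = 7; c_7 = 3; s_7 = 1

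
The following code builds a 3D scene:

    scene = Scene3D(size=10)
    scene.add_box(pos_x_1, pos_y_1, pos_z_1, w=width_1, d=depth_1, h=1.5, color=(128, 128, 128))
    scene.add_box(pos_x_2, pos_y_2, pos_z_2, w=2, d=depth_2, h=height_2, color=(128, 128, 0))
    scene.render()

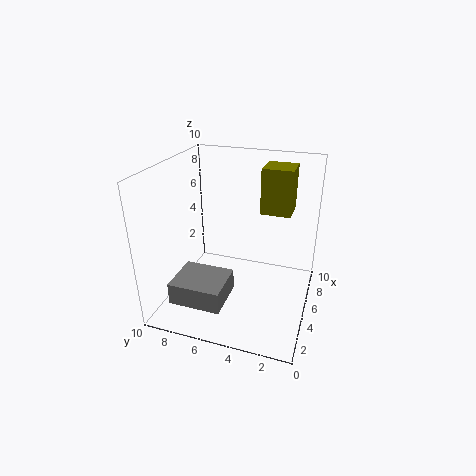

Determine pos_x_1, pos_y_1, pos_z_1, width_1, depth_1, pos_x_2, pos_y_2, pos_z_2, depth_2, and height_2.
pos_x_1 = 1
pos_y_1 = 5
pos_z_1 = 1.5
width_1 = 3
depth_1 = 3.5
pos_x_2 = 5
pos_y_2 = 1.5
pos_z_2 = 7
depth_2 = 2
height_2 = 3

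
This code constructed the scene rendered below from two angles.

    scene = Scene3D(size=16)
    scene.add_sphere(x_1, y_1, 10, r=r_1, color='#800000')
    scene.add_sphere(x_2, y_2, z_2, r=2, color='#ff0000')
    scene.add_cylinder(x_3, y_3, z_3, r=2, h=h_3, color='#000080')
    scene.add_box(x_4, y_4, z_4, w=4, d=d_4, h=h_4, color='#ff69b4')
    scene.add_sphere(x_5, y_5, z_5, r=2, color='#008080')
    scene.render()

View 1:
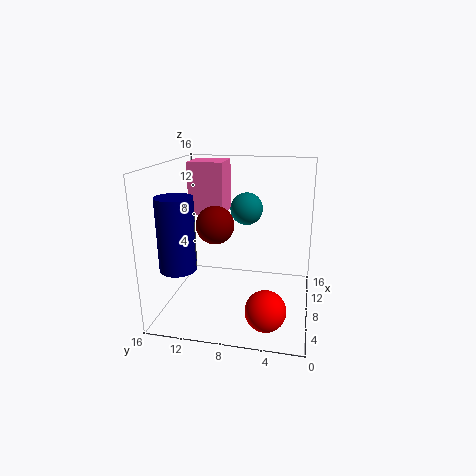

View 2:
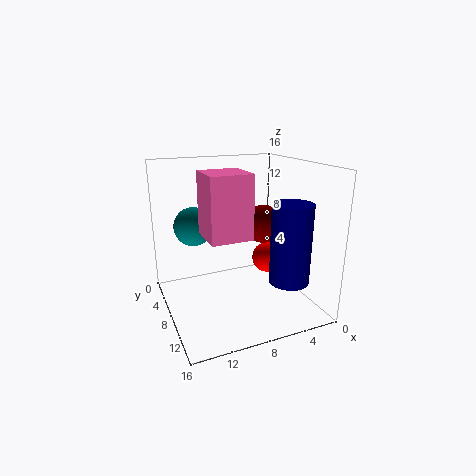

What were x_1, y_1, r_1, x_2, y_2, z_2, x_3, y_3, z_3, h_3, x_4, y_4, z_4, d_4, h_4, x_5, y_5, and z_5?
x_1 = 6, y_1 = 10, r_1 = 2, x_2 = 2, y_2 = 4, z_2 = 3, x_3 = 5, y_3 = 14, z_3 = 5, h_3 = 8, x_4 = 9, y_4 = 10, z_4 = 10, d_4 = 4, h_4 = 6, x_5 = 13, y_5 = 8, z_5 = 10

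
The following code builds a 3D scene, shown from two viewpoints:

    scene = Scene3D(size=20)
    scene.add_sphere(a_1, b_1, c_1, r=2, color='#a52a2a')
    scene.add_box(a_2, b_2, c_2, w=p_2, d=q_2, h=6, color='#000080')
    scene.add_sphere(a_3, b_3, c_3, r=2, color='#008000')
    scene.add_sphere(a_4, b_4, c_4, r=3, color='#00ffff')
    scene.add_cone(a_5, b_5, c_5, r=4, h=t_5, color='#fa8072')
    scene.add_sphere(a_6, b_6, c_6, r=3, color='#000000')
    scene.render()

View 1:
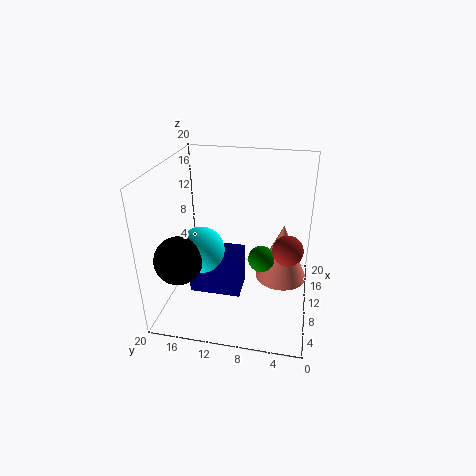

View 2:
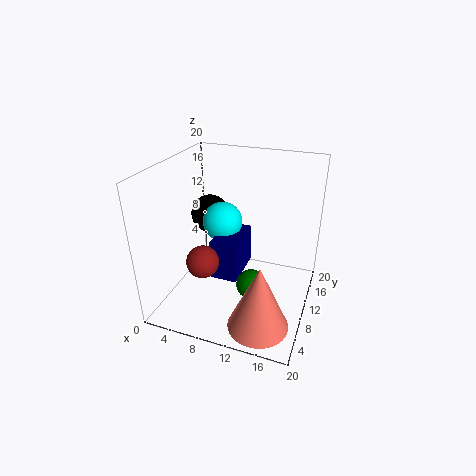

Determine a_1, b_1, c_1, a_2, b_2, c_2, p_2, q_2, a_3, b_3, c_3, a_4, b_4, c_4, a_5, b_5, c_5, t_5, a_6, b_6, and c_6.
a_1 = 8, b_1 = 3, c_1 = 10, a_2 = 6, b_2 = 9, c_2 = 3, p_2 = 4, q_2 = 7, a_3 = 13, b_3 = 7, c_3 = 5, a_4 = 6, b_4 = 14, c_4 = 10, a_5 = 15, b_5 = 4, c_5 = 1, t_5 = 9, a_6 = 3, b_6 = 16, c_6 = 10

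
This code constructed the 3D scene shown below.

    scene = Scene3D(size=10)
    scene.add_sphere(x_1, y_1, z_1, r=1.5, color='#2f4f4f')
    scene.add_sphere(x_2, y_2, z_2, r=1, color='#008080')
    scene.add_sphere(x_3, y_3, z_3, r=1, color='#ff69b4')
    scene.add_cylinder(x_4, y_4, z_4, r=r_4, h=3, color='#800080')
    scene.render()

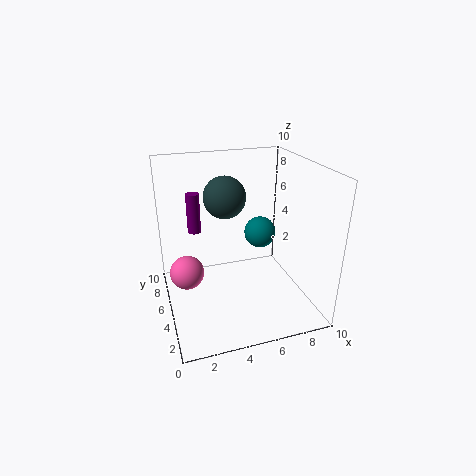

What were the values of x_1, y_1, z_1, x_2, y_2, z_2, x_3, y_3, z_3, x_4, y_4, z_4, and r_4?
x_1 = 4.5
y_1 = 6.5
z_1 = 7.5
x_2 = 6
y_2 = 3.5
z_2 = 6
x_3 = 1
y_3 = 2.5
z_3 = 4.5
x_4 = 2.5
y_4 = 8
z_4 = 4.5
r_4 = 0.5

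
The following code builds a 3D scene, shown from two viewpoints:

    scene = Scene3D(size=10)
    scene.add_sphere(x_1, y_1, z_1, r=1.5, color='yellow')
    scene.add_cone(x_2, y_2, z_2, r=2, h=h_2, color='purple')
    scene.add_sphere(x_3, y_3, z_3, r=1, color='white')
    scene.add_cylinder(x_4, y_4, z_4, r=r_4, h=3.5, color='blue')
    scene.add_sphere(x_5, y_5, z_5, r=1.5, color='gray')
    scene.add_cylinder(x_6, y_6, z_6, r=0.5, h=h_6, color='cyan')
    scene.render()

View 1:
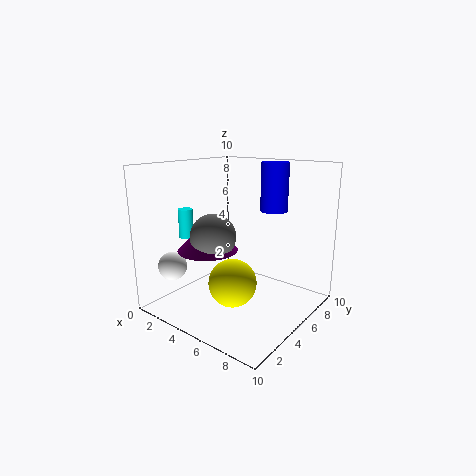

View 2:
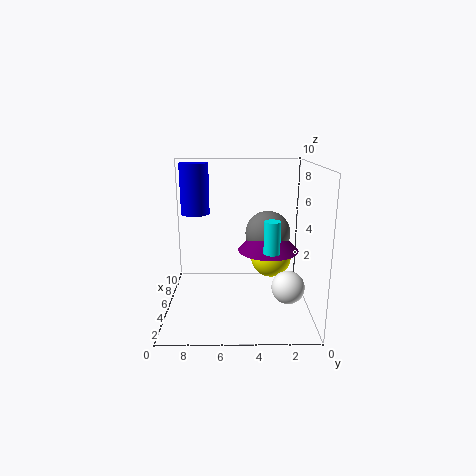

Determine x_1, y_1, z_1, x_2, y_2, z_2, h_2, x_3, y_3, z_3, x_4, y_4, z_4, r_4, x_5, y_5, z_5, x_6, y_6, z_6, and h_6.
x_1 = 6.5, y_1 = 2.5, z_1 = 3, x_2 = 4, y_2 = 3, z_2 = 4.5, h_2 = 2, x_3 = 1.5, y_3 = 2, z_3 = 3, x_4 = 6, y_4 = 8, z_4 = 6.5, r_4 = 1, x_5 = 4.5, y_5 = 3, z_5 = 5.5, x_6 = 2, y_6 = 3, z_6 = 5, h_6 = 2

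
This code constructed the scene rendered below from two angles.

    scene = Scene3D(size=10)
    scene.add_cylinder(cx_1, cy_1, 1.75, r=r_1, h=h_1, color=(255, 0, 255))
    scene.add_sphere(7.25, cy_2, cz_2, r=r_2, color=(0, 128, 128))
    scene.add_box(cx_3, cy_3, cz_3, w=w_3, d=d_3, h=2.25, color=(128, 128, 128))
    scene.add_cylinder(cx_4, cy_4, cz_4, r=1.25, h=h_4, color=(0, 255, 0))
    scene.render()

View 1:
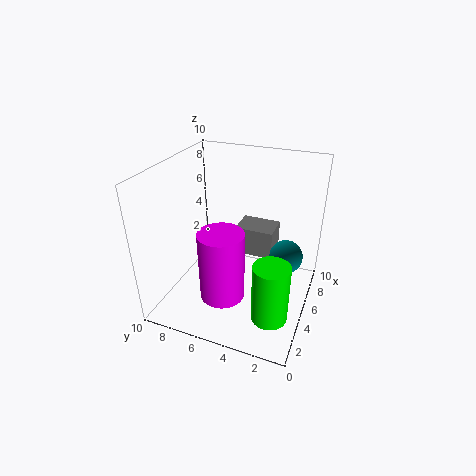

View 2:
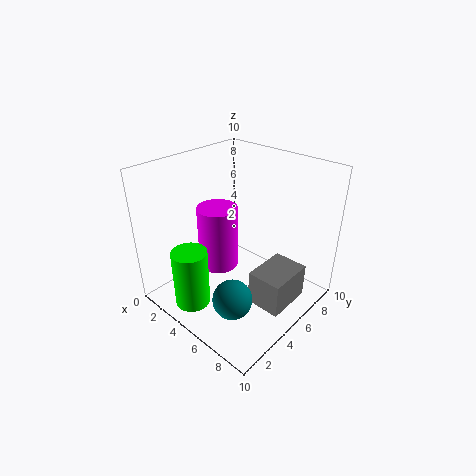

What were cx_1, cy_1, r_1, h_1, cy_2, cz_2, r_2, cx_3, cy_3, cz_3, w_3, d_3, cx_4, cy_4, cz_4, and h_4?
cx_1 = 2.75
cy_1 = 5.25
r_1 = 1.5
h_1 = 4.75
cy_2 = 2
cz_2 = 2.75
r_2 = 1.25
cx_3 = 7.5
cy_3 = 3.25
cz_3 = 2
w_3 = 2.25
d_3 = 3
cx_4 = 3.25
cy_4 = 2
cz_4 = 0.25
h_4 = 4.25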